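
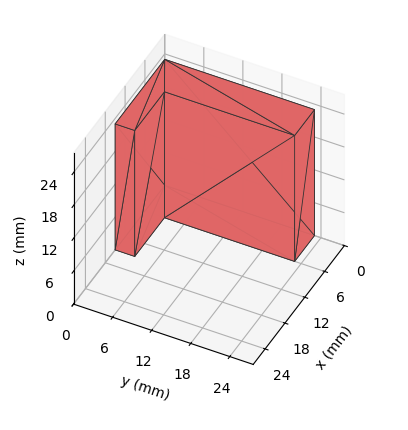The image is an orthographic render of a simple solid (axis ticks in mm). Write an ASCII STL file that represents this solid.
Reading the render: the shape is an L-shaped prism: outer 15 × 23 mm, arm thicknesses ≈ 3 mm (horizontal) and 6 mm (vertical), extruded 23 mm in z (dimensions read to the nearest mm from the axis ticks). For the STL, each face is triangulated and given an outward normal.

solid part
  facet normal 0.0000 0.0000 -1.0000
    outer loop
      vertex 15.0 3.0 0.0
      vertex 15.0 0.0 0.0
      vertex 0.0 0.0 0.0
    endloop
  endfacet
  facet normal 0.0000 0.0000 -1.0000
    outer loop
      vertex 6.0 3.0 0.0
      vertex 15.0 3.0 0.0
      vertex 0.0 0.0 0.0
    endloop
  endfacet
  facet normal 0.0000 0.0000 -1.0000
    outer loop
      vertex 6.0 23.0 0.0
      vertex 6.0 3.0 0.0
      vertex 0.0 0.0 0.0
    endloop
  endfacet
  facet normal 0.0000 0.0000 -1.0000
    outer loop
      vertex 0.0 23.0 0.0
      vertex 6.0 23.0 0.0
      vertex 0.0 0.0 0.0
    endloop
  endfacet
  facet normal 0.0000 0.0000 1.0000
    outer loop
      vertex 0.0 0.0 23.0
      vertex 15.0 0.0 23.0
      vertex 15.0 3.0 23.0
    endloop
  endfacet
  facet normal 0.0000 0.0000 1.0000
    outer loop
      vertex 0.0 0.0 23.0
      vertex 15.0 3.0 23.0
      vertex 6.0 3.0 23.0
    endloop
  endfacet
  facet normal 0.0000 0.0000 1.0000
    outer loop
      vertex 0.0 0.0 23.0
      vertex 6.0 3.0 23.0
      vertex 6.0 23.0 23.0
    endloop
  endfacet
  facet normal 0.0000 0.0000 1.0000
    outer loop
      vertex 0.0 0.0 23.0
      vertex 6.0 23.0 23.0
      vertex 0.0 23.0 23.0
    endloop
  endfacet
  facet normal 0.0000 -1.0000 0.0000
    outer loop
      vertex 0.0 0.0 0.0
      vertex 15.0 0.0 0.0
      vertex 15.0 0.0 23.0
    endloop
  endfacet
  facet normal 0.0000 -1.0000 0.0000
    outer loop
      vertex 0.0 0.0 0.0
      vertex 15.0 0.0 23.0
      vertex 0.0 0.0 23.0
    endloop
  endfacet
  facet normal 1.0000 0.0000 0.0000
    outer loop
      vertex 15.0 0.0 0.0
      vertex 15.0 3.0 0.0
      vertex 15.0 3.0 23.0
    endloop
  endfacet
  facet normal 1.0000 0.0000 0.0000
    outer loop
      vertex 15.0 0.0 0.0
      vertex 15.0 3.0 23.0
      vertex 15.0 0.0 23.0
    endloop
  endfacet
  facet normal 0.0000 1.0000 0.0000
    outer loop
      vertex 15.0 3.0 0.0
      vertex 6.0 3.0 0.0
      vertex 6.0 3.0 23.0
    endloop
  endfacet
  facet normal 0.0000 1.0000 0.0000
    outer loop
      vertex 15.0 3.0 0.0
      vertex 6.0 3.0 23.0
      vertex 15.0 3.0 23.0
    endloop
  endfacet
  facet normal 1.0000 0.0000 0.0000
    outer loop
      vertex 6.0 3.0 0.0
      vertex 6.0 23.0 0.0
      vertex 6.0 23.0 23.0
    endloop
  endfacet
  facet normal 1.0000 0.0000 0.0000
    outer loop
      vertex 6.0 3.0 0.0
      vertex 6.0 23.0 23.0
      vertex 6.0 3.0 23.0
    endloop
  endfacet
  facet normal 0.0000 1.0000 0.0000
    outer loop
      vertex 6.0 23.0 0.0
      vertex 0.0 23.0 0.0
      vertex 0.0 23.0 23.0
    endloop
  endfacet
  facet normal 0.0000 1.0000 0.0000
    outer loop
      vertex 6.0 23.0 0.0
      vertex 0.0 23.0 23.0
      vertex 6.0 23.0 23.0
    endloop
  endfacet
  facet normal -1.0000 0.0000 0.0000
    outer loop
      vertex 0.0 23.0 0.0
      vertex 0.0 0.0 0.0
      vertex 0.0 0.0 23.0
    endloop
  endfacet
  facet normal -1.0000 0.0000 0.0000
    outer loop
      vertex 0.0 23.0 0.0
      vertex 0.0 0.0 23.0
      vertex 0.0 23.0 23.0
    endloop
  endfacet
endsolid part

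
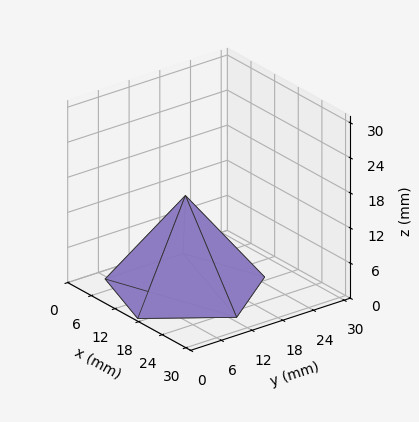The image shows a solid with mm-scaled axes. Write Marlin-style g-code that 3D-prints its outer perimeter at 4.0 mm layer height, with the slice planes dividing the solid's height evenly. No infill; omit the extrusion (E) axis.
Reading the render: the shape is a regular 5-sided pyramid, base circumscribed radius ≈ 13 mm, apex at z ≈ 16 mm (dimensions read to the nearest mm from the axis ticks). For the g-code, the solid's height is divided into equal slices at the stated Δz and each level perimeter traced with G1 moves after a G0 lift.

; perimeter-only toolpath
G21 ; units = mm
G90 ; absolute positioning
G28 ; home
; layer 1
G0 Z4.0
G0 X22.8 Y13.0
G1 X16.0 Y22.3
G1 X5.1 Y18.7
G1 X5.1 Y7.3
G1 X16.0 Y3.7
G1 X22.8 Y13.0
; layer 2
G0 Z8.0
G0 X19.5 Y13.0
G1 X15.0 Y19.2
G1 X7.8 Y16.8
G1 X7.8 Y9.2
G1 X15.0 Y6.8
G1 X19.5 Y13.0
; layer 3
G0 Z12.0
G0 X16.2 Y13.0
G1 X14.0 Y16.1
G1 X10.4 Y14.9
G1 X10.4 Y11.1
G1 X14.0 Y9.9
G1 X16.2 Y13.0
M2 ; end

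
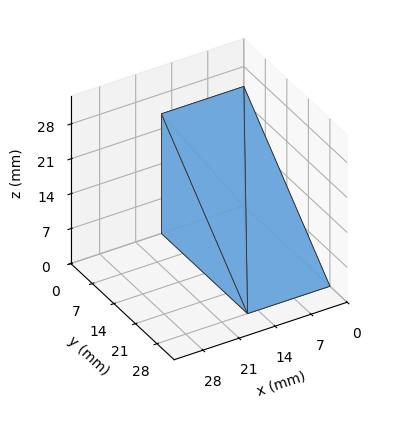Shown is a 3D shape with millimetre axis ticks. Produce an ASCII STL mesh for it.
Reading the render: the shape is a wedge (ramp): 16 × 28 mm base, rising to 24 mm along the y=0 edge and sloping linearly to z=0 at y=28 (dimensions read to the nearest mm from the axis ticks). For the STL, each face is triangulated and given an outward normal.

solid part
  facet normal 0.0000 0.0000 -1.0000
    outer loop
      vertex 16.00 28.00 0.00
      vertex 16.00 0.00 0.00
      vertex 0.00 0.00 0.00
    endloop
  endfacet
  facet normal 0.0000 0.0000 -1.0000
    outer loop
      vertex 0.00 28.00 0.00
      vertex 16.00 28.00 0.00
      vertex 0.00 0.00 0.00
    endloop
  endfacet
  facet normal 0.0000 -1.0000 0.0000
    outer loop
      vertex 0.00 0.00 0.00
      vertex 16.00 0.00 0.00
      vertex 16.00 0.00 24.00
    endloop
  endfacet
  facet normal 0.0000 -1.0000 0.0000
    outer loop
      vertex 0.00 0.00 0.00
      vertex 16.00 0.00 24.00
      vertex 0.00 0.00 24.00
    endloop
  endfacet
  facet normal 0.0000 0.6508 0.7593
    outer loop
      vertex 0.00 0.00 24.00
      vertex 16.00 0.00 24.00
      vertex 16.00 28.00 0.00
    endloop
  endfacet
  facet normal 0.0000 0.6508 0.7593
    outer loop
      vertex 0.00 0.00 24.00
      vertex 16.00 28.00 0.00
      vertex 0.00 28.00 0.00
    endloop
  endfacet
  facet normal -1.0000 0.0000 0.0000
    outer loop
      vertex 0.00 0.00 24.00
      vertex 0.00 28.00 0.00
      vertex 0.00 0.00 0.00
    endloop
  endfacet
  facet normal 1.0000 0.0000 0.0000
    outer loop
      vertex 16.00 0.00 0.00
      vertex 16.00 28.00 0.00
      vertex 16.00 0.00 24.00
    endloop
  endfacet
endsolid part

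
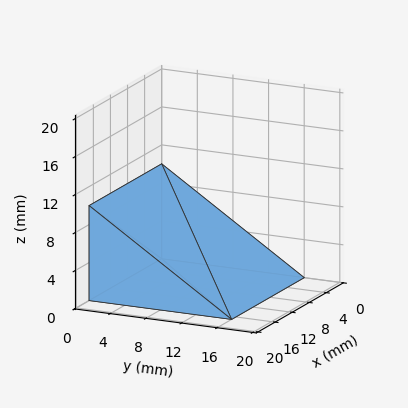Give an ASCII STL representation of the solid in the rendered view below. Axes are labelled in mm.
Reading the render: the shape is a wedge (ramp): 17 × 16 mm base, rising to 10 mm along the y=0 edge and sloping linearly to z=0 at y=16 (dimensions read to the nearest mm from the axis ticks). For the STL, each face is triangulated and given an outward normal.

solid part
  facet normal 0.0000 0.0000 -1.0000
    outer loop
      vertex 17.00 16.00 0.00
      vertex 17.00 0.00 0.00
      vertex 0.00 0.00 0.00
    endloop
  endfacet
  facet normal 0.0000 0.0000 -1.0000
    outer loop
      vertex 0.00 16.00 0.00
      vertex 17.00 16.00 0.00
      vertex 0.00 0.00 0.00
    endloop
  endfacet
  facet normal 0.0000 -1.0000 0.0000
    outer loop
      vertex 0.00 0.00 0.00
      vertex 17.00 0.00 0.00
      vertex 17.00 0.00 10.00
    endloop
  endfacet
  facet normal 0.0000 -1.0000 0.0000
    outer loop
      vertex 0.00 0.00 0.00
      vertex 17.00 0.00 10.00
      vertex 0.00 0.00 10.00
    endloop
  endfacet
  facet normal 0.0000 0.5300 0.8480
    outer loop
      vertex 0.00 0.00 10.00
      vertex 17.00 0.00 10.00
      vertex 17.00 16.00 0.00
    endloop
  endfacet
  facet normal 0.0000 0.5300 0.8480
    outer loop
      vertex 0.00 0.00 10.00
      vertex 17.00 16.00 0.00
      vertex 0.00 16.00 0.00
    endloop
  endfacet
  facet normal -1.0000 0.0000 0.0000
    outer loop
      vertex 0.00 0.00 10.00
      vertex 0.00 16.00 0.00
      vertex 0.00 0.00 0.00
    endloop
  endfacet
  facet normal 1.0000 0.0000 0.0000
    outer loop
      vertex 17.00 0.00 0.00
      vertex 17.00 16.00 0.00
      vertex 17.00 0.00 10.00
    endloop
  endfacet
endsolid part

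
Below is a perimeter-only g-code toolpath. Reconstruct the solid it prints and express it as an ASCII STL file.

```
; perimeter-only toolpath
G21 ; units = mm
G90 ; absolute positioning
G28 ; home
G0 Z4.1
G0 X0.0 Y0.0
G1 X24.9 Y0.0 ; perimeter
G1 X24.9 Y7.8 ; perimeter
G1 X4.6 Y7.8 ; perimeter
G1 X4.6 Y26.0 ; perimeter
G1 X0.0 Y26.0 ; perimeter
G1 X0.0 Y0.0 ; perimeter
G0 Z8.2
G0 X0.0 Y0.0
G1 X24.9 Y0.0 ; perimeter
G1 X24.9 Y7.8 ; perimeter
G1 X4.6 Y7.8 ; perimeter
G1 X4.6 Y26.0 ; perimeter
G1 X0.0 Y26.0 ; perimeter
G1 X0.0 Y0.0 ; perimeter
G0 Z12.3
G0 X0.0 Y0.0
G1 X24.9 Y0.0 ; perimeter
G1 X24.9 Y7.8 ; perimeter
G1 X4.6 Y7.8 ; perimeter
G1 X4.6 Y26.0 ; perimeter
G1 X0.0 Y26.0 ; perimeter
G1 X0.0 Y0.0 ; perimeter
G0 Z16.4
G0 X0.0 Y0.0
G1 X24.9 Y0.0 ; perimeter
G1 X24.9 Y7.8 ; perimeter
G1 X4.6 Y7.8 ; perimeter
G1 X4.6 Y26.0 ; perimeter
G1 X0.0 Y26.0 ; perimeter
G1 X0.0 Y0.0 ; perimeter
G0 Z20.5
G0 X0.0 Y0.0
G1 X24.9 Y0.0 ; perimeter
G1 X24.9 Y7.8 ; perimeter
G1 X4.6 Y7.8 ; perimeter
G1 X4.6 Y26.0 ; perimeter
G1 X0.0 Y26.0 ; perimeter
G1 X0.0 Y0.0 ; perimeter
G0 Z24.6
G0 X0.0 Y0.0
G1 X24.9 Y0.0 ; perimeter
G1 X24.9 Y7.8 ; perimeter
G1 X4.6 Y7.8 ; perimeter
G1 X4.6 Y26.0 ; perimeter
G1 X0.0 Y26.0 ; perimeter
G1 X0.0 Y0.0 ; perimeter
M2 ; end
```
solid part
  facet normal 0.0000 0.0000 -1.0000
    outer loop
      vertex 24.9 7.8 0.0
      vertex 24.9 0.0 0.0
      vertex 0.0 0.0 0.0
    endloop
  endfacet
  facet normal 0.0000 0.0000 -1.0000
    outer loop
      vertex 4.6 7.8 0.0
      vertex 24.9 7.8 0.0
      vertex 0.0 0.0 0.0
    endloop
  endfacet
  facet normal 0.0000 0.0000 -1.0000
    outer loop
      vertex 4.6 26.0 0.0
      vertex 4.6 7.8 0.0
      vertex 0.0 0.0 0.0
    endloop
  endfacet
  facet normal 0.0000 0.0000 -1.0000
    outer loop
      vertex 0.0 26.0 0.0
      vertex 4.6 26.0 0.0
      vertex 0.0 0.0 0.0
    endloop
  endfacet
  facet normal 0.0000 0.0000 1.0000
    outer loop
      vertex 0.0 0.0 24.6
      vertex 24.9 0.0 24.6
      vertex 24.9 7.8 24.6
    endloop
  endfacet
  facet normal 0.0000 0.0000 1.0000
    outer loop
      vertex 0.0 0.0 24.6
      vertex 24.9 7.8 24.6
      vertex 4.6 7.8 24.6
    endloop
  endfacet
  facet normal 0.0000 0.0000 1.0000
    outer loop
      vertex 0.0 0.0 24.6
      vertex 4.6 7.8 24.6
      vertex 4.6 26.0 24.6
    endloop
  endfacet
  facet normal 0.0000 0.0000 1.0000
    outer loop
      vertex 0.0 0.0 24.6
      vertex 4.6 26.0 24.6
      vertex 0.0 26.0 24.6
    endloop
  endfacet
  facet normal 0.0000 -1.0000 0.0000
    outer loop
      vertex 0.0 0.0 0.0
      vertex 24.9 0.0 0.0
      vertex 24.9 0.0 24.6
    endloop
  endfacet
  facet normal 0.0000 -1.0000 0.0000
    outer loop
      vertex 0.0 0.0 0.0
      vertex 24.9 0.0 24.6
      vertex 0.0 0.0 24.6
    endloop
  endfacet
  facet normal 1.0000 0.0000 0.0000
    outer loop
      vertex 24.9 0.0 0.0
      vertex 24.9 7.8 0.0
      vertex 24.9 7.8 24.6
    endloop
  endfacet
  facet normal 1.0000 0.0000 0.0000
    outer loop
      vertex 24.9 0.0 0.0
      vertex 24.9 7.8 24.6
      vertex 24.9 0.0 24.6
    endloop
  endfacet
  facet normal 0.0000 1.0000 0.0000
    outer loop
      vertex 24.9 7.8 0.0
      vertex 4.6 7.8 0.0
      vertex 4.6 7.8 24.6
    endloop
  endfacet
  facet normal 0.0000 1.0000 0.0000
    outer loop
      vertex 24.9 7.8 0.0
      vertex 4.6 7.8 24.6
      vertex 24.9 7.8 24.6
    endloop
  endfacet
  facet normal 1.0000 0.0000 0.0000
    outer loop
      vertex 4.6 7.8 0.0
      vertex 4.6 26.0 0.0
      vertex 4.6 26.0 24.6
    endloop
  endfacet
  facet normal 1.0000 0.0000 0.0000
    outer loop
      vertex 4.6 7.8 0.0
      vertex 4.6 26.0 24.6
      vertex 4.6 7.8 24.6
    endloop
  endfacet
  facet normal 0.0000 1.0000 0.0000
    outer loop
      vertex 4.6 26.0 0.0
      vertex 0.0 26.0 0.0
      vertex 0.0 26.0 24.6
    endloop
  endfacet
  facet normal 0.0000 1.0000 0.0000
    outer loop
      vertex 4.6 26.0 0.0
      vertex 0.0 26.0 24.6
      vertex 4.6 26.0 24.6
    endloop
  endfacet
  facet normal -1.0000 0.0000 0.0000
    outer loop
      vertex 0.0 26.0 0.0
      vertex 0.0 0.0 0.0
      vertex 0.0 0.0 24.6
    endloop
  endfacet
  facet normal -1.0000 0.0000 0.0000
    outer loop
      vertex 0.0 26.0 0.0
      vertex 0.0 0.0 24.6
      vertex 0.0 26.0 24.6
    endloop
  endfacet
endsolid part

The G0 Z moves step by Δz≈4.1 mm. Every layer's G1 loop is the same polygon, so the solid is a straight extrusion of it from z=0 to z≈24.6. Closing with flat bottom and top caps and triangulating gives 20 facets — an L-shaped prism: outer 24.9 × 26 mm, arm thicknesses ≈ 7.8 mm (horizontal) and 4.6 mm (vertical), extruded 24.6 mm in z.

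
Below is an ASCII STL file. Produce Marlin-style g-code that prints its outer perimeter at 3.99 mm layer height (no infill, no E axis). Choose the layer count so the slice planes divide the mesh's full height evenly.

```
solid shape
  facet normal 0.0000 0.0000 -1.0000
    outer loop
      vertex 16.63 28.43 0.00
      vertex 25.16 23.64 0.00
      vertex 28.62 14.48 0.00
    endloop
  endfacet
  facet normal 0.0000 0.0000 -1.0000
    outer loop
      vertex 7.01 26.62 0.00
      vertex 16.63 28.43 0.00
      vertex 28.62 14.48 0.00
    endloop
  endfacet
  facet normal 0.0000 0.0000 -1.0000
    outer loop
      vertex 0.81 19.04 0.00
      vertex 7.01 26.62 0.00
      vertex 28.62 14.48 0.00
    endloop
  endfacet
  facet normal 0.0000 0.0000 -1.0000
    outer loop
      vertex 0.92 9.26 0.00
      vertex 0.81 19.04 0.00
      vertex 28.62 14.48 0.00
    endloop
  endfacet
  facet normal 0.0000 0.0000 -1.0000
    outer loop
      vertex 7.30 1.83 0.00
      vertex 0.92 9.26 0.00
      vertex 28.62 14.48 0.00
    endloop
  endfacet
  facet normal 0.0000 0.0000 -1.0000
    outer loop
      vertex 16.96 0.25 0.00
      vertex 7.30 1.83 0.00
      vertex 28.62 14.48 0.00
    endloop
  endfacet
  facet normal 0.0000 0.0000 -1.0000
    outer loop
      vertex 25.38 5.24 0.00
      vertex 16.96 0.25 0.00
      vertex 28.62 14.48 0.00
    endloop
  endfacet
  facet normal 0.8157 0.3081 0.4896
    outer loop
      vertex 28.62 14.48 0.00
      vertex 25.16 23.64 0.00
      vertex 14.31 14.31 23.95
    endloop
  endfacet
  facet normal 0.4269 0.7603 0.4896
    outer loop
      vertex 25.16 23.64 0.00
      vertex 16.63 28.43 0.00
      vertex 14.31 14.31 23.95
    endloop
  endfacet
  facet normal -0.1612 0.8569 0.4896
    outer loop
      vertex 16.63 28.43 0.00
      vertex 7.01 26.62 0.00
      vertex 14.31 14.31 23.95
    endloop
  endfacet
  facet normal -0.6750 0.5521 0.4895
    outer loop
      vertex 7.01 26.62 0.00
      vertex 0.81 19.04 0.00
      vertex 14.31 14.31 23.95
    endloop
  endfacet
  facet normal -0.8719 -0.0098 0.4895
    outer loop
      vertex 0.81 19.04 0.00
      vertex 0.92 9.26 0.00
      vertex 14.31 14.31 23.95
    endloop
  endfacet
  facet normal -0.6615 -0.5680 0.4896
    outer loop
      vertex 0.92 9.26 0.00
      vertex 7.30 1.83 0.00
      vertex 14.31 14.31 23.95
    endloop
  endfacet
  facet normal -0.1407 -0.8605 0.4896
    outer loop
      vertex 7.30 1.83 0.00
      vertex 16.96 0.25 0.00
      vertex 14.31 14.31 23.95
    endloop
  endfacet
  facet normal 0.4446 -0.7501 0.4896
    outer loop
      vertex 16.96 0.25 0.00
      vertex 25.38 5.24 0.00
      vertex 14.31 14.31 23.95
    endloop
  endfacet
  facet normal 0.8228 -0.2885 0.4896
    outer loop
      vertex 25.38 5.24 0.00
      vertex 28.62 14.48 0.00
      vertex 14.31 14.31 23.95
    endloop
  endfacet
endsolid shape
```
; perimeter-only toolpath
G21 ; units = mm
G90 ; absolute positioning
G28 ; home
; layer 1
G0 Z3.99
G0 X26.23 Y14.45
G1 X23.35 Y22.09
G1 X16.24 Y26.08
G1 X8.23 Y24.57
G1 X3.06 Y18.25
G1 X3.15 Y10.10
G1 X8.47 Y3.91
G1 X16.52 Y2.59
G1 X23.54 Y6.75
G1 X26.23 Y14.45
; layer 2
G0 Z7.98
G0 X23.85 Y14.42
G1 X21.54 Y20.53
G1 X15.86 Y23.72
G1 X9.44 Y22.52
G1 X5.31 Y17.46
G1 X5.38 Y10.94
G1 X9.64 Y5.99
G1 X16.08 Y4.94
G1 X21.69 Y8.26
G1 X23.85 Y14.42
; layer 3
G0 Z11.97
G0 X21.46 Y14.39
G1 X19.73 Y18.98
G1 X15.47 Y21.37
G1 X10.66 Y20.46
G1 X7.56 Y16.68
G1 X7.62 Y11.79
G1 X10.80 Y8.07
G1 X15.64 Y7.28
G1 X19.84 Y9.78
G1 X21.46 Y14.39
; layer 4
G0 Z15.97
G0 X19.08 Y14.37
G1 X17.93 Y17.42
G1 X15.08 Y19.02
G1 X11.88 Y18.41
G1 X9.81 Y15.89
G1 X9.85 Y12.63
G1 X11.97 Y10.15
G1 X15.19 Y9.62
G1 X18.00 Y11.29
G1 X19.08 Y14.37
; layer 5
G0 Z19.96
G0 X16.70 Y14.34
G1 X16.12 Y15.87
G1 X14.70 Y16.66
G1 X13.09 Y16.36
G1 X12.06 Y15.10
G1 X12.08 Y13.47
G1 X13.14 Y12.23
G1 X14.75 Y11.97
G1 X16.16 Y12.80
G1 X16.70 Y14.34
M2 ; end

The solid is a regular 9-sided pyramid, base circumscribed radius ≈ 14.3 mm, apex at z ≈ 23.9 mm. Slicing at Δz = 3.99 mm — 6 equal slices spanning the solid's height, so layer i sits at z = i·h/6 — gives 5 non-empty perimeters. Each is a 9-segment closed polygon; G0 lifts to the layer z and rapids to the start vertex, then G1 traces the edges. The cross-section shrinks linearly with z (the slice at the apex is degenerate and omitted).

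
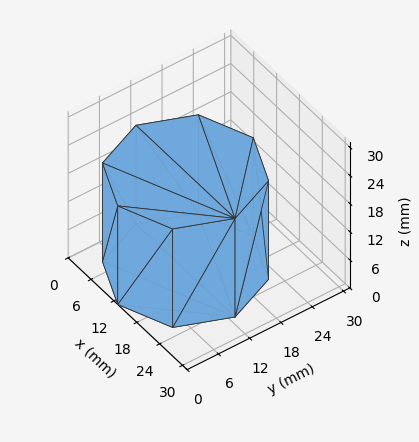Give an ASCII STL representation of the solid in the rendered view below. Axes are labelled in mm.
Reading the render: the shape is a regular 8-sided prism (a cylinder approximated with 8 flat sides), circumscribed radius ≈ 13 mm, height ≈ 21 mm (dimensions read to the nearest mm from the axis ticks). For the STL, each face is triangulated and given an outward normal.

solid part
  facet normal 0.0000 0.0000 -1.0000
    outer loop
      vertex 13.0 26.0 0.0
      vertex 22.2 22.2 0.0
      vertex 26.0 13.0 0.0
    endloop
  endfacet
  facet normal 0.0000 0.0000 -1.0000
    outer loop
      vertex 3.8 22.2 0.0
      vertex 13.0 26.0 0.0
      vertex 26.0 13.0 0.0
    endloop
  endfacet
  facet normal 0.0000 0.0000 -1.0000
    outer loop
      vertex 0.0 13.0 0.0
      vertex 3.8 22.2 0.0
      vertex 26.0 13.0 0.0
    endloop
  endfacet
  facet normal 0.0000 0.0000 -1.0000
    outer loop
      vertex 3.8 3.8 0.0
      vertex 0.0 13.0 0.0
      vertex 26.0 13.0 0.0
    endloop
  endfacet
  facet normal 0.0000 0.0000 -1.0000
    outer loop
      vertex 13.0 0.0 0.0
      vertex 3.8 3.8 0.0
      vertex 26.0 13.0 0.0
    endloop
  endfacet
  facet normal 0.0000 0.0000 -1.0000
    outer loop
      vertex 22.2 3.8 0.0
      vertex 13.0 0.0 0.0
      vertex 26.0 13.0 0.0
    endloop
  endfacet
  facet normal 0.0000 0.0000 1.0000
    outer loop
      vertex 26.0 13.0 21.0
      vertex 22.2 22.2 21.0
      vertex 13.0 26.0 21.0
    endloop
  endfacet
  facet normal 0.0000 0.0000 1.0000
    outer loop
      vertex 26.0 13.0 21.0
      vertex 13.0 26.0 21.0
      vertex 3.8 22.2 21.0
    endloop
  endfacet
  facet normal 0.0000 0.0000 1.0000
    outer loop
      vertex 26.0 13.0 21.0
      vertex 3.8 22.2 21.0
      vertex 0.0 13.0 21.0
    endloop
  endfacet
  facet normal 0.0000 0.0000 1.0000
    outer loop
      vertex 26.0 13.0 21.0
      vertex 0.0 13.0 21.0
      vertex 3.8 3.8 21.0
    endloop
  endfacet
  facet normal 0.0000 0.0000 1.0000
    outer loop
      vertex 26.0 13.0 21.0
      vertex 3.8 3.8 21.0
      vertex 13.0 0.0 21.0
    endloop
  endfacet
  facet normal 0.0000 0.0000 1.0000
    outer loop
      vertex 26.0 13.0 21.0
      vertex 13.0 0.0 21.0
      vertex 22.2 3.8 21.0
    endloop
  endfacet
  facet normal 0.9243 0.3818 0.0000
    outer loop
      vertex 26.0 13.0 0.0
      vertex 22.2 22.2 0.0
      vertex 22.2 22.2 21.0
    endloop
  endfacet
  facet normal 0.9243 0.3818 0.0000
    outer loop
      vertex 26.0 13.0 0.0
      vertex 22.2 22.2 21.0
      vertex 26.0 13.0 21.0
    endloop
  endfacet
  facet normal 0.3818 0.9243 0.0000
    outer loop
      vertex 22.2 22.2 0.0
      vertex 13.0 26.0 0.0
      vertex 13.0 26.0 21.0
    endloop
  endfacet
  facet normal 0.3818 0.9243 0.0000
    outer loop
      vertex 22.2 22.2 0.0
      vertex 13.0 26.0 21.0
      vertex 22.2 22.2 21.0
    endloop
  endfacet
  facet normal -0.3818 0.9243 0.0000
    outer loop
      vertex 13.0 26.0 0.0
      vertex 3.8 22.2 0.0
      vertex 3.8 22.2 21.0
    endloop
  endfacet
  facet normal -0.3818 0.9243 0.0000
    outer loop
      vertex 13.0 26.0 0.0
      vertex 3.8 22.2 21.0
      vertex 13.0 26.0 21.0
    endloop
  endfacet
  facet normal -0.9243 0.3818 0.0000
    outer loop
      vertex 3.8 22.2 0.0
      vertex 0.0 13.0 0.0
      vertex 0.0 13.0 21.0
    endloop
  endfacet
  facet normal -0.9243 0.3818 0.0000
    outer loop
      vertex 3.8 22.2 0.0
      vertex 0.0 13.0 21.0
      vertex 3.8 22.2 21.0
    endloop
  endfacet
  facet normal -0.9243 -0.3818 0.0000
    outer loop
      vertex 0.0 13.0 0.0
      vertex 3.8 3.8 0.0
      vertex 3.8 3.8 21.0
    endloop
  endfacet
  facet normal -0.9243 -0.3818 0.0000
    outer loop
      vertex 0.0 13.0 0.0
      vertex 3.8 3.8 21.0
      vertex 0.0 13.0 21.0
    endloop
  endfacet
  facet normal -0.3818 -0.9243 0.0000
    outer loop
      vertex 3.8 3.8 0.0
      vertex 13.0 0.0 0.0
      vertex 13.0 0.0 21.0
    endloop
  endfacet
  facet normal -0.3818 -0.9243 0.0000
    outer loop
      vertex 3.8 3.8 0.0
      vertex 13.0 0.0 21.0
      vertex 3.8 3.8 21.0
    endloop
  endfacet
  facet normal 0.3818 -0.9243 0.0000
    outer loop
      vertex 13.0 0.0 0.0
      vertex 22.2 3.8 0.0
      vertex 22.2 3.8 21.0
    endloop
  endfacet
  facet normal 0.3818 -0.9243 0.0000
    outer loop
      vertex 13.0 0.0 0.0
      vertex 22.2 3.8 21.0
      vertex 13.0 0.0 21.0
    endloop
  endfacet
  facet normal 0.9243 -0.3818 0.0000
    outer loop
      vertex 22.2 3.8 0.0
      vertex 26.0 13.0 0.0
      vertex 26.0 13.0 21.0
    endloop
  endfacet
  facet normal 0.9243 -0.3818 0.0000
    outer loop
      vertex 22.2 3.8 0.0
      vertex 26.0 13.0 21.0
      vertex 22.2 3.8 21.0
    endloop
  endfacet
endsolid part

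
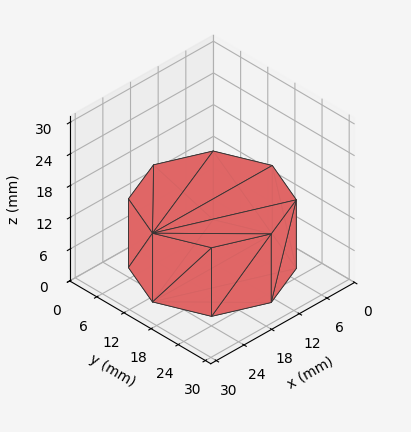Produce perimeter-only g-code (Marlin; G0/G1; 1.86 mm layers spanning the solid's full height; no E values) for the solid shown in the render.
Reading the render: the shape is a regular 8-sided prism (a cylinder approximated with 8 flat sides), circumscribed radius ≈ 13 mm, height ≈ 13 mm (dimensions read to the nearest mm from the axis ticks). For the g-code, the solid's height is divided into equal slices at the stated Δz and each level perimeter traced with G1 moves after a G0 lift.

; perimeter-only toolpath
G21 ; units = mm
G90 ; absolute positioning
G28 ; home
; layer 1
G0 Z1.86
G0 X26.00 Y13.00
G1 X22.19 Y22.19
G1 X13.00 Y26.00
G1 X3.81 Y22.19
G1 X0.00 Y13.00
G1 X3.81 Y3.81
G1 X13.00 Y0.00
G1 X22.19 Y3.81
G1 X26.00 Y13.00
; layer 2
G0 Z3.71
G0 X26.00 Y13.00
G1 X22.19 Y22.19
G1 X13.00 Y26.00
G1 X3.81 Y22.19
G1 X0.00 Y13.00
G1 X3.81 Y3.81
G1 X13.00 Y0.00
G1 X22.19 Y3.81
G1 X26.00 Y13.00
; layer 3
G0 Z5.57
G0 X26.00 Y13.00
G1 X22.19 Y22.19
G1 X13.00 Y26.00
G1 X3.81 Y22.19
G1 X0.00 Y13.00
G1 X3.81 Y3.81
G1 X13.00 Y0.00
G1 X22.19 Y3.81
G1 X26.00 Y13.00
; layer 4
G0 Z7.43
G0 X26.00 Y13.00
G1 X22.19 Y22.19
G1 X13.00 Y26.00
G1 X3.81 Y22.19
G1 X0.00 Y13.00
G1 X3.81 Y3.81
G1 X13.00 Y0.00
G1 X22.19 Y3.81
G1 X26.00 Y13.00
; layer 5
G0 Z9.29
G0 X26.00 Y13.00
G1 X22.19 Y22.19
G1 X13.00 Y26.00
G1 X3.81 Y22.19
G1 X0.00 Y13.00
G1 X3.81 Y3.81
G1 X13.00 Y0.00
G1 X22.19 Y3.81
G1 X26.00 Y13.00
; layer 6
G0 Z11.14
G0 X26.00 Y13.00
G1 X22.19 Y22.19
G1 X13.00 Y26.00
G1 X3.81 Y22.19
G1 X0.00 Y13.00
G1 X3.81 Y3.81
G1 X13.00 Y0.00
G1 X22.19 Y3.81
G1 X26.00 Y13.00
; layer 7
G0 Z13.00
G0 X26.00 Y13.00
G1 X22.19 Y22.19
G1 X13.00 Y26.00
G1 X3.81 Y22.19
G1 X0.00 Y13.00
G1 X3.81 Y3.81
G1 X13.00 Y0.00
G1 X22.19 Y3.81
G1 X26.00 Y13.00
M2 ; end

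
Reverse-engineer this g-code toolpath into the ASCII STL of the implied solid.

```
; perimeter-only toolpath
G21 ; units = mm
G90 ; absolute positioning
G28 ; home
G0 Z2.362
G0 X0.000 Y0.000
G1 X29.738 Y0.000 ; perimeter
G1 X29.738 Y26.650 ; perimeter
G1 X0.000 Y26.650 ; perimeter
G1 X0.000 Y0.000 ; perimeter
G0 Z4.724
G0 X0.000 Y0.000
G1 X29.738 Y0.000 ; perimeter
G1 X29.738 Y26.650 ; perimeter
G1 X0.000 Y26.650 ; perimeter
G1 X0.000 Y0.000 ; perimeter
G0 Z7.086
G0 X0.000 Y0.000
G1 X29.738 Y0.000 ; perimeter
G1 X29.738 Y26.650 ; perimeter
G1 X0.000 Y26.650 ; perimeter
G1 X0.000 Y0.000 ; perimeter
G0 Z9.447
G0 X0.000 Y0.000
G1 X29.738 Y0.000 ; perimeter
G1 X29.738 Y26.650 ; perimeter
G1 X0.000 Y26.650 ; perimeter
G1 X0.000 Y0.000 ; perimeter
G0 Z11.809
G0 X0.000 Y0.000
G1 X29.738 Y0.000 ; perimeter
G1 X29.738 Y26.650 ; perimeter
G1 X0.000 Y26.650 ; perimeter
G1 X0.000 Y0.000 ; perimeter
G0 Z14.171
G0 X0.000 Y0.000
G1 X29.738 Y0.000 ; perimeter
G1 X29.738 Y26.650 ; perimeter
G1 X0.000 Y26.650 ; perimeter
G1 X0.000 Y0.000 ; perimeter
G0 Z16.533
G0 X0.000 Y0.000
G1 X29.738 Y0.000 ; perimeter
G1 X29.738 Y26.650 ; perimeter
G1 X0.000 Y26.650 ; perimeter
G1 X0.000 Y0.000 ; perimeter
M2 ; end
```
solid part
  facet normal 0.0000 0.0000 -1.0000
    outer loop
      vertex 29.738 26.650 0.000
      vertex 29.738 0.000 0.000
      vertex 0.000 0.000 0.000
    endloop
  endfacet
  facet normal 0.0000 0.0000 -1.0000
    outer loop
      vertex 0.000 26.650 0.000
      vertex 29.738 26.650 0.000
      vertex 0.000 0.000 0.000
    endloop
  endfacet
  facet normal 0.0000 0.0000 1.0000
    outer loop
      vertex 0.000 0.000 16.533
      vertex 29.738 0.000 16.533
      vertex 29.738 26.650 16.533
    endloop
  endfacet
  facet normal 0.0000 0.0000 1.0000
    outer loop
      vertex 0.000 0.000 16.533
      vertex 29.738 26.650 16.533
      vertex 0.000 26.650 16.533
    endloop
  endfacet
  facet normal 0.0000 -1.0000 0.0000
    outer loop
      vertex 0.000 0.000 0.000
      vertex 29.738 0.000 0.000
      vertex 29.738 0.000 16.533
    endloop
  endfacet
  facet normal 0.0000 -1.0000 0.0000
    outer loop
      vertex 0.000 0.000 0.000
      vertex 29.738 0.000 16.533
      vertex 0.000 0.000 16.533
    endloop
  endfacet
  facet normal 0.0000 1.0000 0.0000
    outer loop
      vertex 29.738 26.650 16.533
      vertex 29.738 26.650 0.000
      vertex 0.000 26.650 0.000
    endloop
  endfacet
  facet normal 0.0000 1.0000 0.0000
    outer loop
      vertex 0.000 26.650 16.533
      vertex 29.738 26.650 16.533
      vertex 0.000 26.650 0.000
    endloop
  endfacet
  facet normal -1.0000 0.0000 0.0000
    outer loop
      vertex 0.000 26.650 16.533
      vertex 0.000 26.650 0.000
      vertex 0.000 0.000 0.000
    endloop
  endfacet
  facet normal -1.0000 0.0000 0.0000
    outer loop
      vertex 0.000 0.000 16.533
      vertex 0.000 26.650 16.533
      vertex 0.000 0.000 0.000
    endloop
  endfacet
  facet normal 1.0000 0.0000 0.0000
    outer loop
      vertex 29.738 0.000 0.000
      vertex 29.738 26.650 0.000
      vertex 29.738 26.650 16.533
    endloop
  endfacet
  facet normal 1.0000 0.0000 0.0000
    outer loop
      vertex 29.738 0.000 0.000
      vertex 29.738 26.650 16.533
      vertex 29.738 0.000 16.533
    endloop
  endfacet
endsolid part

The G0 Z moves step by Δz≈2.362 mm. Every layer's G1 loop is the same polygon, so the solid is a straight extrusion of it from z=0 to z≈16.5. Closing with flat bottom and top caps and triangulating gives 12 facets — a rectangular box, roughly 29.7 × 26.6 mm footprint and 16.5 mm tall.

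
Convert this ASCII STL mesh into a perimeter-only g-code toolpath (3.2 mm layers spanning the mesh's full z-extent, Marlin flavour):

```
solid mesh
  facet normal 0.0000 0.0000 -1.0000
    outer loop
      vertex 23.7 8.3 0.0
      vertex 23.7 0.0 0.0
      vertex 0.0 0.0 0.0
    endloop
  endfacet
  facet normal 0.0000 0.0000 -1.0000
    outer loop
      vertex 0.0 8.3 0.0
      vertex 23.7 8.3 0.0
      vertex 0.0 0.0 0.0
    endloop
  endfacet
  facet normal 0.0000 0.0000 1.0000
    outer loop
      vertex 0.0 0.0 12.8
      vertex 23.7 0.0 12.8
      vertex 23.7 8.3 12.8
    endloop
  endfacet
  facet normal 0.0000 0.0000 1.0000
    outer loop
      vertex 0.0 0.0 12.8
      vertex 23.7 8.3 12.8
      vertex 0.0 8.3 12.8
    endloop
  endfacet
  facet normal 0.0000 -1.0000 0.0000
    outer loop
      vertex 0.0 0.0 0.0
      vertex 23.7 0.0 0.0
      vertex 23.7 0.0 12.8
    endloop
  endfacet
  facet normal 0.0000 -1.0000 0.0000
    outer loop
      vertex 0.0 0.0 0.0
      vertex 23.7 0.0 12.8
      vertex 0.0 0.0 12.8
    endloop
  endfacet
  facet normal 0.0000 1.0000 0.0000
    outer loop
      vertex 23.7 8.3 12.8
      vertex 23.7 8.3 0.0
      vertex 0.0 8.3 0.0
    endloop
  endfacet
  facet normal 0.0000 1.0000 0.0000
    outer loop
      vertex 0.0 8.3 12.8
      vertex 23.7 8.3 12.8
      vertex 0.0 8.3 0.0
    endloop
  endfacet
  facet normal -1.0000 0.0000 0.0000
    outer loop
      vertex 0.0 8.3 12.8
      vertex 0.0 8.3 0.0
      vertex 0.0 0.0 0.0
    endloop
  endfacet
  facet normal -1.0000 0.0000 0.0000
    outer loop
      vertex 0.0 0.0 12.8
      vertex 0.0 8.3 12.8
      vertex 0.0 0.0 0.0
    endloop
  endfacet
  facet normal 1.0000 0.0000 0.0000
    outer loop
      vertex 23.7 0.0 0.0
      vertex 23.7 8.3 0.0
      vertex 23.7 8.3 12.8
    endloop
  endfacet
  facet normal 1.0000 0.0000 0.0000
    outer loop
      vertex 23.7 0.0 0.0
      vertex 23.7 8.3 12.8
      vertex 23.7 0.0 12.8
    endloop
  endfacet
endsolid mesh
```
; perimeter-only toolpath
G21 ; units = mm
G90 ; absolute positioning
G28 ; home
; layer 1
G0 Z3.2
G0 X0.0 Y0.0
G1 X23.7 Y0.0
G1 X23.7 Y8.3
G1 X0.0 Y8.3
G1 X0.0 Y0.0
; layer 2
G0 Z6.4
G0 X0.0 Y0.0
G1 X23.7 Y0.0
G1 X23.7 Y8.3
G1 X0.0 Y8.3
G1 X0.0 Y0.0
; layer 3
G0 Z9.6
G0 X0.0 Y0.0
G1 X23.7 Y0.0
G1 X23.7 Y8.3
G1 X0.0 Y8.3
G1 X0.0 Y0.0
; layer 4
G0 Z12.8
G0 X0.0 Y0.0
G1 X23.7 Y0.0
G1 X23.7 Y8.3
G1 X0.0 Y8.3
G1 X0.0 Y0.0
M2 ; end

The solid is a rectangular box, roughly 23.7 × 8.3 mm footprint and 12.8 mm tall. Slicing at Δz = 3.2 mm — 4 equal slices spanning the solid's height, so layer i sits at z = i·h/4 — gives 4 non-empty perimeters. Each is a 4-segment closed polygon; G0 lifts to the layer z and rapids to the start vertex, then G1 traces the edges.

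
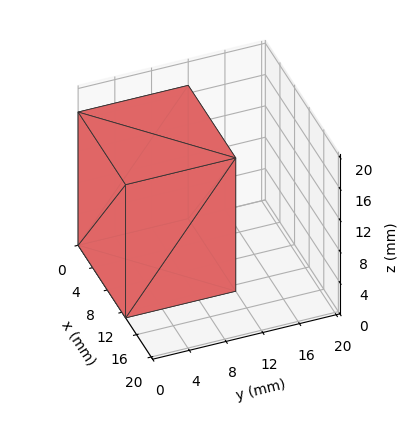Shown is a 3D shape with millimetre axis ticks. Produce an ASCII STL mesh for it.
Reading the render: the shape is a rectangular box, roughly 13 × 12 mm footprint and 17 mm tall (dimensions read to the nearest mm from the axis ticks). For the STL, each face is triangulated and given an outward normal.

solid part
  facet normal 0.0000 0.0000 -1.0000
    outer loop
      vertex 13.0 12.0 0.0
      vertex 13.0 0.0 0.0
      vertex 0.0 0.0 0.0
    endloop
  endfacet
  facet normal 0.0000 0.0000 -1.0000
    outer loop
      vertex 0.0 12.0 0.0
      vertex 13.0 12.0 0.0
      vertex 0.0 0.0 0.0
    endloop
  endfacet
  facet normal 0.0000 0.0000 1.0000
    outer loop
      vertex 0.0 0.0 17.0
      vertex 13.0 0.0 17.0
      vertex 13.0 12.0 17.0
    endloop
  endfacet
  facet normal 0.0000 0.0000 1.0000
    outer loop
      vertex 0.0 0.0 17.0
      vertex 13.0 12.0 17.0
      vertex 0.0 12.0 17.0
    endloop
  endfacet
  facet normal 0.0000 -1.0000 0.0000
    outer loop
      vertex 0.0 0.0 0.0
      vertex 13.0 0.0 0.0
      vertex 13.0 0.0 17.0
    endloop
  endfacet
  facet normal 0.0000 -1.0000 0.0000
    outer loop
      vertex 0.0 0.0 0.0
      vertex 13.0 0.0 17.0
      vertex 0.0 0.0 17.0
    endloop
  endfacet
  facet normal 0.0000 1.0000 0.0000
    outer loop
      vertex 13.0 12.0 17.0
      vertex 13.0 12.0 0.0
      vertex 0.0 12.0 0.0
    endloop
  endfacet
  facet normal 0.0000 1.0000 0.0000
    outer loop
      vertex 0.0 12.0 17.0
      vertex 13.0 12.0 17.0
      vertex 0.0 12.0 0.0
    endloop
  endfacet
  facet normal -1.0000 0.0000 0.0000
    outer loop
      vertex 0.0 12.0 17.0
      vertex 0.0 12.0 0.0
      vertex 0.0 0.0 0.0
    endloop
  endfacet
  facet normal -1.0000 0.0000 0.0000
    outer loop
      vertex 0.0 0.0 17.0
      vertex 0.0 12.0 17.0
      vertex 0.0 0.0 0.0
    endloop
  endfacet
  facet normal 1.0000 0.0000 0.0000
    outer loop
      vertex 13.0 0.0 0.0
      vertex 13.0 12.0 0.0
      vertex 13.0 12.0 17.0
    endloop
  endfacet
  facet normal 1.0000 0.0000 0.0000
    outer loop
      vertex 13.0 0.0 0.0
      vertex 13.0 12.0 17.0
      vertex 13.0 0.0 17.0
    endloop
  endfacet
endsolid part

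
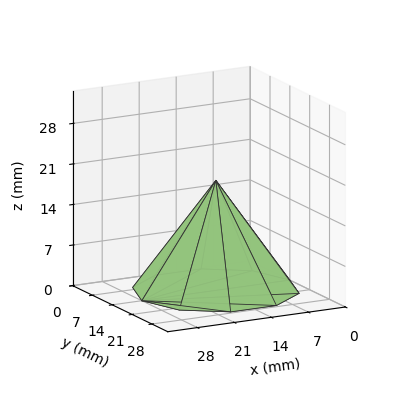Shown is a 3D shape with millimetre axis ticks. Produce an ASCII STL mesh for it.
Reading the render: the shape is a regular 10-sided pyramid, base circumscribed radius ≈ 14 mm, apex at z ≈ 19 mm (dimensions read to the nearest mm from the axis ticks). For the STL, each face is triangulated and given an outward normal.

solid part
  facet normal 0.0000 0.0000 -1.0000
    outer loop
      vertex 18.33 27.31 0.00
      vertex 25.33 22.23 0.00
      vertex 28.00 14.00 0.00
    endloop
  endfacet
  facet normal 0.0000 0.0000 -1.0000
    outer loop
      vertex 9.67 27.31 0.00
      vertex 18.33 27.31 0.00
      vertex 28.00 14.00 0.00
    endloop
  endfacet
  facet normal 0.0000 0.0000 -1.0000
    outer loop
      vertex 2.67 22.23 0.00
      vertex 9.67 27.31 0.00
      vertex 28.00 14.00 0.00
    endloop
  endfacet
  facet normal 0.0000 0.0000 -1.0000
    outer loop
      vertex 0.00 14.00 0.00
      vertex 2.67 22.23 0.00
      vertex 28.00 14.00 0.00
    endloop
  endfacet
  facet normal 0.0000 0.0000 -1.0000
    outer loop
      vertex 2.67 5.77 0.00
      vertex 0.00 14.00 0.00
      vertex 28.00 14.00 0.00
    endloop
  endfacet
  facet normal 0.0000 0.0000 -1.0000
    outer loop
      vertex 9.67 0.69 0.00
      vertex 2.67 5.77 0.00
      vertex 28.00 14.00 0.00
    endloop
  endfacet
  facet normal 0.0000 0.0000 -1.0000
    outer loop
      vertex 18.33 0.69 0.00
      vertex 9.67 0.69 0.00
      vertex 28.00 14.00 0.00
    endloop
  endfacet
  facet normal 0.0000 0.0000 -1.0000
    outer loop
      vertex 25.33 5.77 0.00
      vertex 18.33 0.69 0.00
      vertex 28.00 14.00 0.00
    endloop
  endfacet
  facet normal 0.7789 0.2527 0.5739
    outer loop
      vertex 28.00 14.00 0.00
      vertex 25.33 22.23 0.00
      vertex 14.00 14.00 19.00
    endloop
  endfacet
  facet normal 0.4810 0.6628 0.5739
    outer loop
      vertex 25.33 22.23 0.00
      vertex 18.33 27.31 0.00
      vertex 14.00 14.00 19.00
    endloop
  endfacet
  facet normal 0.0000 0.8190 0.5738
    outer loop
      vertex 18.33 27.31 0.00
      vertex 9.67 27.31 0.00
      vertex 14.00 14.00 19.00
    endloop
  endfacet
  facet normal -0.4810 0.6628 0.5739
    outer loop
      vertex 9.67 27.31 0.00
      vertex 2.67 22.23 0.00
      vertex 14.00 14.00 19.00
    endloop
  endfacet
  facet normal -0.7789 0.2527 0.5739
    outer loop
      vertex 2.67 22.23 0.00
      vertex 0.00 14.00 0.00
      vertex 14.00 14.00 19.00
    endloop
  endfacet
  facet normal -0.7789 -0.2527 0.5739
    outer loop
      vertex 0.00 14.00 0.00
      vertex 2.67 5.77 0.00
      vertex 14.00 14.00 19.00
    endloop
  endfacet
  facet normal -0.4810 -0.6628 0.5739
    outer loop
      vertex 2.67 5.77 0.00
      vertex 9.67 0.69 0.00
      vertex 14.00 14.00 19.00
    endloop
  endfacet
  facet normal 0.0000 -0.8190 0.5738
    outer loop
      vertex 9.67 0.69 0.00
      vertex 18.33 0.69 0.00
      vertex 14.00 14.00 19.00
    endloop
  endfacet
  facet normal 0.4810 -0.6628 0.5739
    outer loop
      vertex 18.33 0.69 0.00
      vertex 25.33 5.77 0.00
      vertex 14.00 14.00 19.00
    endloop
  endfacet
  facet normal 0.7789 -0.2527 0.5739
    outer loop
      vertex 25.33 5.77 0.00
      vertex 28.00 14.00 0.00
      vertex 14.00 14.00 19.00
    endloop
  endfacet
endsolid part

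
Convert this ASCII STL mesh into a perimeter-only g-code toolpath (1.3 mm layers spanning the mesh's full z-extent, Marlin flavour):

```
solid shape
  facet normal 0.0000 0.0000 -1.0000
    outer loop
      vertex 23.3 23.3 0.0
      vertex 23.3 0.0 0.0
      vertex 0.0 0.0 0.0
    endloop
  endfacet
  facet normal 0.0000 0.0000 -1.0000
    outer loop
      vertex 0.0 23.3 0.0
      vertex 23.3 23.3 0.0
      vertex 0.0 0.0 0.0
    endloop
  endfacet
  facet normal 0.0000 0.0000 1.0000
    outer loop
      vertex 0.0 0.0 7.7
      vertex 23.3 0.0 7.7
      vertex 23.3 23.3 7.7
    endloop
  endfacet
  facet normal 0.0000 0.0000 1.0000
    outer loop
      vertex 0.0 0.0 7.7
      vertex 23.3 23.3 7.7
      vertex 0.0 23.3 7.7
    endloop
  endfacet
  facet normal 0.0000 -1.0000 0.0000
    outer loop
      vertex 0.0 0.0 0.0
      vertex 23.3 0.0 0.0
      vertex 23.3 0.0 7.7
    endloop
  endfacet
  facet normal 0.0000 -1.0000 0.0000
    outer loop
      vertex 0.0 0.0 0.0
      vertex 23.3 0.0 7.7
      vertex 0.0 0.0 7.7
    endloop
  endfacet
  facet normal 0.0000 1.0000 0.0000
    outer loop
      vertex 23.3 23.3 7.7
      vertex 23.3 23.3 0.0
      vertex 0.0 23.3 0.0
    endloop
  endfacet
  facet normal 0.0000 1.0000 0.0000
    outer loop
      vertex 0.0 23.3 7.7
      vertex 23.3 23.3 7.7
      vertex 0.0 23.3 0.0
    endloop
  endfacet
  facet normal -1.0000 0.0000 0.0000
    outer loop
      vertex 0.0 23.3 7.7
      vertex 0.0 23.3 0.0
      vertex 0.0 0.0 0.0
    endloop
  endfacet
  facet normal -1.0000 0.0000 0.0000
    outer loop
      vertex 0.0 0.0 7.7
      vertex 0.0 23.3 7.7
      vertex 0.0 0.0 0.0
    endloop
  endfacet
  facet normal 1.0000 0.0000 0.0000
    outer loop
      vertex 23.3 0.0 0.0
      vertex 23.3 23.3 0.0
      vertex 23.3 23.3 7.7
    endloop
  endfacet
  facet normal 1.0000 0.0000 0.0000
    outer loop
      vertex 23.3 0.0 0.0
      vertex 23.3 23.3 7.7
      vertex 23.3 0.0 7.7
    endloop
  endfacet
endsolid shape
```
; perimeter-only toolpath
G21 ; units = mm
G90 ; absolute positioning
G28 ; home
; layer 1
G0 Z1.3
G0 X0.0 Y0.0
G1 X23.3 Y0.0
G1 X23.3 Y23.3
G1 X0.0 Y23.3
G1 X0.0 Y0.0
; layer 2
G0 Z2.6
G0 X0.0 Y0.0
G1 X23.3 Y0.0
G1 X23.3 Y23.3
G1 X0.0 Y23.3
G1 X0.0 Y0.0
; layer 3
G0 Z3.9
G0 X0.0 Y0.0
G1 X23.3 Y0.0
G1 X23.3 Y23.3
G1 X0.0 Y23.3
G1 X0.0 Y0.0
; layer 4
G0 Z5.1
G0 X0.0 Y0.0
G1 X23.3 Y0.0
G1 X23.3 Y23.3
G1 X0.0 Y23.3
G1 X0.0 Y0.0
; layer 5
G0 Z6.4
G0 X0.0 Y0.0
G1 X23.3 Y0.0
G1 X23.3 Y23.3
G1 X0.0 Y23.3
G1 X0.0 Y0.0
; layer 6
G0 Z7.7
G0 X0.0 Y0.0
G1 X23.3 Y0.0
G1 X23.3 Y23.3
G1 X0.0 Y23.3
G1 X0.0 Y0.0
M2 ; end

The solid is a rectangular box, roughly 23.3 × 23.3 mm footprint and 7.7 mm tall. Slicing at Δz = 1.3 mm — 6 equal slices spanning the solid's height, so layer i sits at z = i·h/6 — gives 6 non-empty perimeters. Each is a 4-segment closed polygon; G0 lifts to the layer z and rapids to the start vertex, then G1 traces the edges.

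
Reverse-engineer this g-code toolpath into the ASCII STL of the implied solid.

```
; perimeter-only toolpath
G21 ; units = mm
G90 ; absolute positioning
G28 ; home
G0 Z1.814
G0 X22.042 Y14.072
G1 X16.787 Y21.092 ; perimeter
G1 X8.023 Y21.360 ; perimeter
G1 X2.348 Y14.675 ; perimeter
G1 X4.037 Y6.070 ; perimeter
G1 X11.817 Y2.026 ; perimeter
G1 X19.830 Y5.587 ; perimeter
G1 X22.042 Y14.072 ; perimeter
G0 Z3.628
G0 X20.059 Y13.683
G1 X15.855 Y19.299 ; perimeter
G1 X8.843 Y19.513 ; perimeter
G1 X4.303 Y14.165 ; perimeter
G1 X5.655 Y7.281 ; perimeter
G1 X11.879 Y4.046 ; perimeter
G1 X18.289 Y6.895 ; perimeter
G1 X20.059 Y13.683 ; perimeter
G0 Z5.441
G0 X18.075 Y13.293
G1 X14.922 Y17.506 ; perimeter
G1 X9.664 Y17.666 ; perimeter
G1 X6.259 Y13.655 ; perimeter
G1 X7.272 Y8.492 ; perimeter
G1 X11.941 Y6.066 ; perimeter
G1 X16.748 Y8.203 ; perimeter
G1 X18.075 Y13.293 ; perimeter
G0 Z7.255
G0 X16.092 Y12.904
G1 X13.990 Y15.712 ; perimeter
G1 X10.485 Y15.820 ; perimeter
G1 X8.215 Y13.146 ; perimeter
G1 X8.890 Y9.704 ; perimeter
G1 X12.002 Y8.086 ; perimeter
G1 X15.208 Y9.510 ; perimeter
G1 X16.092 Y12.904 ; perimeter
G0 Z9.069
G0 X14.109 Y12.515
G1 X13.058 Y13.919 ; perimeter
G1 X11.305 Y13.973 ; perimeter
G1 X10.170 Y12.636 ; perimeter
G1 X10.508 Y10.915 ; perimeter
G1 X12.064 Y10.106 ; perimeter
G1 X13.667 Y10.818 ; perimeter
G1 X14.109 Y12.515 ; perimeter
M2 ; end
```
solid part
  facet normal 0.0000 0.0000 -1.0000
    outer loop
      vertex 7.202 23.207 0.000
      vertex 17.719 22.885 0.000
      vertex 24.025 14.461 0.000
    endloop
  endfacet
  facet normal 0.0000 0.0000 -1.0000
    outer loop
      vertex 0.392 15.185 0.000
      vertex 7.202 23.207 0.000
      vertex 24.025 14.461 0.000
    endloop
  endfacet
  facet normal 0.0000 0.0000 -1.0000
    outer loop
      vertex 2.419 4.859 0.000
      vertex 0.392 15.185 0.000
      vertex 24.025 14.461 0.000
    endloop
  endfacet
  facet normal 0.0000 0.0000 -1.0000
    outer loop
      vertex 11.755 0.006 0.000
      vertex 2.419 4.859 0.000
      vertex 24.025 14.461 0.000
    endloop
  endfacet
  facet normal 0.0000 0.0000 -1.0000
    outer loop
      vertex 21.371 4.279 0.000
      vertex 11.755 0.006 0.000
      vertex 24.025 14.461 0.000
    endloop
  endfacet
  facet normal 0.5650 0.4229 0.7085
    outer loop
      vertex 24.025 14.461 0.000
      vertex 17.719 22.885 0.000
      vertex 12.126 12.126 10.883
    endloop
  endfacet
  facet normal 0.0216 0.7054 0.7085
    outer loop
      vertex 17.719 22.885 0.000
      vertex 7.202 23.207 0.000
      vertex 12.126 12.126 10.883
    endloop
  endfacet
  facet normal -0.5380 0.4567 0.7085
    outer loop
      vertex 7.202 23.207 0.000
      vertex 0.392 15.185 0.000
      vertex 12.126 12.126 10.883
    endloop
  endfacet
  facet normal -0.6925 -0.1359 0.7085
    outer loop
      vertex 0.392 15.185 0.000
      vertex 2.419 4.859 0.000
      vertex 12.126 12.126 10.883
    endloop
  endfacet
  facet normal -0.3255 -0.6262 0.7085
    outer loop
      vertex 2.419 4.859 0.000
      vertex 11.755 0.006 0.000
      vertex 12.126 12.126 10.883
    endloop
  endfacet
  facet normal 0.2866 -0.6449 0.7085
    outer loop
      vertex 11.755 0.006 0.000
      vertex 21.371 4.279 0.000
      vertex 12.126 12.126 10.883
    endloop
  endfacet
  facet normal 0.6829 -0.1780 0.7085
    outer loop
      vertex 21.371 4.279 0.000
      vertex 24.025 14.461 0.000
      vertex 12.126 12.126 10.883
    endloop
  endfacet
endsolid part

The G0 Z moves step by Δz≈1.814 mm. The G1 loops shrink linearly with z, so the solid tapers from its base footprint up to z≈10.9. Closing with a flat bottom cap and the tapered top and triangulating gives 12 facets — a regular 7-sided pyramid, base circumscribed radius ≈ 12.1 mm, apex at z ≈ 10.9 mm.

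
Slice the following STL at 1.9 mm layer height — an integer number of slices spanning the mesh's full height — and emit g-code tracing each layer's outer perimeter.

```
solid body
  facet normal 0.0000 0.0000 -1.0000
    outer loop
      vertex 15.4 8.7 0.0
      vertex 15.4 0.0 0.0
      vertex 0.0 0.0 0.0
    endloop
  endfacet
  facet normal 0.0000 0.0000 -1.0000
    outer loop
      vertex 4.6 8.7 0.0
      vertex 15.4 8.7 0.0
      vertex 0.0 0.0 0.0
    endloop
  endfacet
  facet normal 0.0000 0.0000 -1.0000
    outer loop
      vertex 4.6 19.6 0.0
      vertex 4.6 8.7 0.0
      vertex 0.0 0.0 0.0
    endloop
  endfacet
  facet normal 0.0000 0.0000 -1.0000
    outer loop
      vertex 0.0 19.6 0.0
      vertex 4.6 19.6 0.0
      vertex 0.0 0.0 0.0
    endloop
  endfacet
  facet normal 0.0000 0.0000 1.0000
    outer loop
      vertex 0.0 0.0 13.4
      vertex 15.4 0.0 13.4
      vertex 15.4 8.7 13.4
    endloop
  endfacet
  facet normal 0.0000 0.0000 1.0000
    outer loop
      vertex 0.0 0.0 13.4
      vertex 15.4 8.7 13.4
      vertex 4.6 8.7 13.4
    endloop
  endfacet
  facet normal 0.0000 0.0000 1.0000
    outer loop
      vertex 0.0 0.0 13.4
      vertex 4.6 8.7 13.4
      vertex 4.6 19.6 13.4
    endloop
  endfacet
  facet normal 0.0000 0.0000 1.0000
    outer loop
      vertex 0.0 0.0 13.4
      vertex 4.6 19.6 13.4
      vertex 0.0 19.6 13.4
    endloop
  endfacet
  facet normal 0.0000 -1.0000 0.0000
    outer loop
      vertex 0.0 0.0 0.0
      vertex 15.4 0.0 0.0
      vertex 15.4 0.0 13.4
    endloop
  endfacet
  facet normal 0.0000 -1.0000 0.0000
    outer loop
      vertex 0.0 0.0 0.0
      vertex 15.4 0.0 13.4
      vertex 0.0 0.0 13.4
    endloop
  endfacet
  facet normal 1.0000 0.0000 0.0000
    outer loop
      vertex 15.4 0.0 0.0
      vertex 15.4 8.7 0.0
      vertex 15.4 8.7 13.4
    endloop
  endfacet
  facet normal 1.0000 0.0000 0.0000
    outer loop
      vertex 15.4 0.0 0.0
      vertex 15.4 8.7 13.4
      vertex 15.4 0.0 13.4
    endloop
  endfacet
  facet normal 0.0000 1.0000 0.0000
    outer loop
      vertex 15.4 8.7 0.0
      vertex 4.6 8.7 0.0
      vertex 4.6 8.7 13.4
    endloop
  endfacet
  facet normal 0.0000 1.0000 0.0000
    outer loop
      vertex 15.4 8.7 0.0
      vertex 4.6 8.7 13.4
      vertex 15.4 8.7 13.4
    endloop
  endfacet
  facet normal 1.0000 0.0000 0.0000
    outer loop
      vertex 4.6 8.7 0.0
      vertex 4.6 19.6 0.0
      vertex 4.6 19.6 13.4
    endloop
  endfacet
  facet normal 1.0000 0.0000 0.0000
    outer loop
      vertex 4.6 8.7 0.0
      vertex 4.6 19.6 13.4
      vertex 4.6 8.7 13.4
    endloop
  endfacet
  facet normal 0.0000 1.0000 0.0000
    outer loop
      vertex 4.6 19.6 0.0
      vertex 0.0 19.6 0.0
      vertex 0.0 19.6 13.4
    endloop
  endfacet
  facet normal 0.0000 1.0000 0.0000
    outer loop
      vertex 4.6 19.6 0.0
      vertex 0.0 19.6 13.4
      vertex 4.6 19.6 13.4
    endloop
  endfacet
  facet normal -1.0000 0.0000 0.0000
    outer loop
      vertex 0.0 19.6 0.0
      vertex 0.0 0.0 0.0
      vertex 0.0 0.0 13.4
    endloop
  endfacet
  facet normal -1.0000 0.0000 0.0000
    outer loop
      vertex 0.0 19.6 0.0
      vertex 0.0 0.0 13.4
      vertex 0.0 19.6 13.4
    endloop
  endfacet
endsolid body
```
; perimeter-only toolpath
G21 ; units = mm
G90 ; absolute positioning
G28 ; home
; layer 1
G0 Z1.9
G0 X0.0 Y0.0
G1 X15.4 Y0.0
G1 X15.4 Y8.7
G1 X4.6 Y8.7
G1 X4.6 Y19.6
G1 X0.0 Y19.6
G1 X0.0 Y0.0
; layer 2
G0 Z3.8
G0 X0.0 Y0.0
G1 X15.4 Y0.0
G1 X15.4 Y8.7
G1 X4.6 Y8.7
G1 X4.6 Y19.6
G1 X0.0 Y19.6
G1 X0.0 Y0.0
; layer 3
G0 Z5.7
G0 X0.0 Y0.0
G1 X15.4 Y0.0
G1 X15.4 Y8.7
G1 X4.6 Y8.7
G1 X4.6 Y19.6
G1 X0.0 Y19.6
G1 X0.0 Y0.0
; layer 4
G0 Z7.7
G0 X0.0 Y0.0
G1 X15.4 Y0.0
G1 X15.4 Y8.7
G1 X4.6 Y8.7
G1 X4.6 Y19.6
G1 X0.0 Y19.6
G1 X0.0 Y0.0
; layer 5
G0 Z9.6
G0 X0.0 Y0.0
G1 X15.4 Y0.0
G1 X15.4 Y8.7
G1 X4.6 Y8.7
G1 X4.6 Y19.6
G1 X0.0 Y19.6
G1 X0.0 Y0.0
; layer 6
G0 Z11.5
G0 X0.0 Y0.0
G1 X15.4 Y0.0
G1 X15.4 Y8.7
G1 X4.6 Y8.7
G1 X4.6 Y19.6
G1 X0.0 Y19.6
G1 X0.0 Y0.0
; layer 7
G0 Z13.4
G0 X0.0 Y0.0
G1 X15.4 Y0.0
G1 X15.4 Y8.7
G1 X4.6 Y8.7
G1 X4.6 Y19.6
G1 X0.0 Y19.6
G1 X0.0 Y0.0
M2 ; end

The solid is an L-shaped prism: outer 15.4 × 19.6 mm, arm thicknesses ≈ 8.7 mm (horizontal) and 4.6 mm (vertical), extruded 13.4 mm in z. Slicing at Δz = 1.9 mm — 7 equal slices spanning the solid's height, so layer i sits at z = i·h/7 — gives 7 non-empty perimeters. Each is a 6-segment closed polygon; G0 lifts to the layer z and rapids to the start vertex, then G1 traces the edges.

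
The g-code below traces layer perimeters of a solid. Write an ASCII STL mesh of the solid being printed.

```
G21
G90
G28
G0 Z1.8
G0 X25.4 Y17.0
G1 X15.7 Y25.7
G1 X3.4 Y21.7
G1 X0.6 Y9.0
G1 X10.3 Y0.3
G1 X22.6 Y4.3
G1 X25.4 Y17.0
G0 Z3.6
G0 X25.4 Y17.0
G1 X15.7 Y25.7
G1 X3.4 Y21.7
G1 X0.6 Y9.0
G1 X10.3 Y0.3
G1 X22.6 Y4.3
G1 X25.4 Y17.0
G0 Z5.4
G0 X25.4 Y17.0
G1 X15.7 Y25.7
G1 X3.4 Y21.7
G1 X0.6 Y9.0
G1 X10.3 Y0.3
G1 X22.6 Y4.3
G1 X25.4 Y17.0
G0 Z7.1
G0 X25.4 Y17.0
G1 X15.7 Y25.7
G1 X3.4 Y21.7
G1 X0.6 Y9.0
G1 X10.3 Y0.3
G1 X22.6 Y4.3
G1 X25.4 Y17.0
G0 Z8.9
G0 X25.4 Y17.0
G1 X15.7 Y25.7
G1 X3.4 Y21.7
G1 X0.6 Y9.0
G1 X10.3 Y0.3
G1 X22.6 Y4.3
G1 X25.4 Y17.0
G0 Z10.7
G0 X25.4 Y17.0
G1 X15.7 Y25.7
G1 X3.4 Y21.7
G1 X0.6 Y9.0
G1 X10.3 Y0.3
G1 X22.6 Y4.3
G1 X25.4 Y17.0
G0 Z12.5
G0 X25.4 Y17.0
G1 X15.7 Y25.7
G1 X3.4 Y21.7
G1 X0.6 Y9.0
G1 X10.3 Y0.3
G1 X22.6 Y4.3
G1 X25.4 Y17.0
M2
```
solid part
  facet normal 0.0000 0.0000 -1.0000
    outer loop
      vertex 3.4 21.7 0.0
      vertex 15.7 25.7 0.0
      vertex 25.4 17.0 0.0
    endloop
  endfacet
  facet normal 0.0000 0.0000 -1.0000
    outer loop
      vertex 0.6 9.0 0.0
      vertex 3.4 21.7 0.0
      vertex 25.4 17.0 0.0
    endloop
  endfacet
  facet normal 0.0000 0.0000 -1.0000
    outer loop
      vertex 10.3 0.3 0.0
      vertex 0.6 9.0 0.0
      vertex 25.4 17.0 0.0
    endloop
  endfacet
  facet normal 0.0000 0.0000 -1.0000
    outer loop
      vertex 22.6 4.3 0.0
      vertex 10.3 0.3 0.0
      vertex 25.4 17.0 0.0
    endloop
  endfacet
  facet normal 0.0000 0.0000 1.0000
    outer loop
      vertex 25.4 17.0 12.5
      vertex 15.7 25.7 12.5
      vertex 3.4 21.7 12.5
    endloop
  endfacet
  facet normal 0.0000 0.0000 1.0000
    outer loop
      vertex 25.4 17.0 12.5
      vertex 3.4 21.7 12.5
      vertex 0.6 9.0 12.5
    endloop
  endfacet
  facet normal 0.0000 0.0000 1.0000
    outer loop
      vertex 25.4 17.0 12.5
      vertex 0.6 9.0 12.5
      vertex 10.3 0.3 12.5
    endloop
  endfacet
  facet normal 0.0000 0.0000 1.0000
    outer loop
      vertex 25.4 17.0 12.5
      vertex 10.3 0.3 12.5
      vertex 22.6 4.3 12.5
    endloop
  endfacet
  facet normal 0.6677 0.7444 0.0000
    outer loop
      vertex 25.4 17.0 0.0
      vertex 15.7 25.7 0.0
      vertex 15.7 25.7 12.5
    endloop
  endfacet
  facet normal 0.6677 0.7444 0.0000
    outer loop
      vertex 25.4 17.0 0.0
      vertex 15.7 25.7 12.5
      vertex 25.4 17.0 12.5
    endloop
  endfacet
  facet normal -0.3093 0.9510 0.0000
    outer loop
      vertex 15.7 25.7 0.0
      vertex 3.4 21.7 0.0
      vertex 3.4 21.7 12.5
    endloop
  endfacet
  facet normal -0.3093 0.9510 0.0000
    outer loop
      vertex 15.7 25.7 0.0
      vertex 3.4 21.7 12.5
      vertex 15.7 25.7 12.5
    endloop
  endfacet
  facet normal -0.9765 0.2153 0.0000
    outer loop
      vertex 3.4 21.7 0.0
      vertex 0.6 9.0 0.0
      vertex 0.6 9.0 12.5
    endloop
  endfacet
  facet normal -0.9765 0.2153 0.0000
    outer loop
      vertex 3.4 21.7 0.0
      vertex 0.6 9.0 12.5
      vertex 3.4 21.7 12.5
    endloop
  endfacet
  facet normal -0.6677 -0.7444 0.0000
    outer loop
      vertex 0.6 9.0 0.0
      vertex 10.3 0.3 0.0
      vertex 10.3 0.3 12.5
    endloop
  endfacet
  facet normal -0.6677 -0.7444 0.0000
    outer loop
      vertex 0.6 9.0 0.0
      vertex 10.3 0.3 12.5
      vertex 0.6 9.0 12.5
    endloop
  endfacet
  facet normal 0.3093 -0.9510 0.0000
    outer loop
      vertex 10.3 0.3 0.0
      vertex 22.6 4.3 0.0
      vertex 22.6 4.3 12.5
    endloop
  endfacet
  facet normal 0.3093 -0.9510 0.0000
    outer loop
      vertex 10.3 0.3 0.0
      vertex 22.6 4.3 12.5
      vertex 10.3 0.3 12.5
    endloop
  endfacet
  facet normal 0.9765 -0.2153 0.0000
    outer loop
      vertex 22.6 4.3 0.0
      vertex 25.4 17.0 0.0
      vertex 25.4 17.0 12.5
    endloop
  endfacet
  facet normal 0.9765 -0.2153 0.0000
    outer loop
      vertex 22.6 4.3 0.0
      vertex 25.4 17.0 12.5
      vertex 22.6 4.3 12.5
    endloop
  endfacet
endsolid part

The G0 Z moves step by Δz≈1.8 mm. Every layer's G1 loop is the same polygon, so the solid is a straight extrusion of it from z=0 to z≈12.5. Closing with flat bottom and top caps and triangulating gives 20 facets — a regular 6-sided prism (a cylinder approximated with 6 flat sides), circumscribed radius ≈ 13 mm, height ≈ 12.5 mm.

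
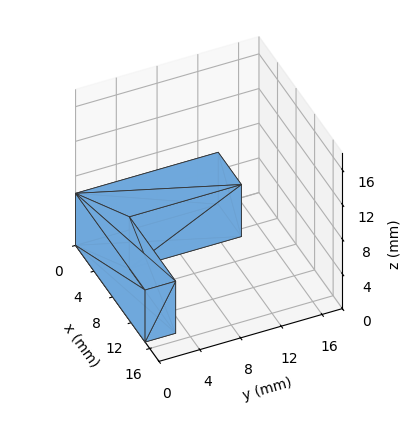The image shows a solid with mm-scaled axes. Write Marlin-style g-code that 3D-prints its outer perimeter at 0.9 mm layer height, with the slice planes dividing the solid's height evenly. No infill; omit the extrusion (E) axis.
Reading the render: the shape is an L-shaped prism: outer 15 × 14 mm, arm thicknesses ≈ 3 mm (horizontal) and 5 mm (vertical), extruded 6 mm in z (dimensions read to the nearest mm from the axis ticks). For the g-code, the solid's height is divided into equal slices at the stated Δz and each level perimeter traced with G1 moves after a G0 lift.

; perimeter-only toolpath
G21 ; units = mm
G90 ; absolute positioning
G28 ; home
; layer 1
G0 Z0.9
G0 X0.0 Y0.0
G1 X15.0 Y0.0
G1 X15.0 Y3.0
G1 X5.0 Y3.0
G1 X5.0 Y14.0
G1 X0.0 Y14.0
G1 X0.0 Y0.0
; layer 2
G0 Z1.7
G0 X0.0 Y0.0
G1 X15.0 Y0.0
G1 X15.0 Y3.0
G1 X5.0 Y3.0
G1 X5.0 Y14.0
G1 X0.0 Y14.0
G1 X0.0 Y0.0
; layer 3
G0 Z2.6
G0 X0.0 Y0.0
G1 X15.0 Y0.0
G1 X15.0 Y3.0
G1 X5.0 Y3.0
G1 X5.0 Y14.0
G1 X0.0 Y14.0
G1 X0.0 Y0.0
; layer 4
G0 Z3.4
G0 X0.0 Y0.0
G1 X15.0 Y0.0
G1 X15.0 Y3.0
G1 X5.0 Y3.0
G1 X5.0 Y14.0
G1 X0.0 Y14.0
G1 X0.0 Y0.0
; layer 5
G0 Z4.3
G0 X0.0 Y0.0
G1 X15.0 Y0.0
G1 X15.0 Y3.0
G1 X5.0 Y3.0
G1 X5.0 Y14.0
G1 X0.0 Y14.0
G1 X0.0 Y0.0
; layer 6
G0 Z5.1
G0 X0.0 Y0.0
G1 X15.0 Y0.0
G1 X15.0 Y3.0
G1 X5.0 Y3.0
G1 X5.0 Y14.0
G1 X0.0 Y14.0
G1 X0.0 Y0.0
; layer 7
G0 Z6.0
G0 X0.0 Y0.0
G1 X15.0 Y0.0
G1 X15.0 Y3.0
G1 X5.0 Y3.0
G1 X5.0 Y14.0
G1 X0.0 Y14.0
G1 X0.0 Y0.0
M2 ; end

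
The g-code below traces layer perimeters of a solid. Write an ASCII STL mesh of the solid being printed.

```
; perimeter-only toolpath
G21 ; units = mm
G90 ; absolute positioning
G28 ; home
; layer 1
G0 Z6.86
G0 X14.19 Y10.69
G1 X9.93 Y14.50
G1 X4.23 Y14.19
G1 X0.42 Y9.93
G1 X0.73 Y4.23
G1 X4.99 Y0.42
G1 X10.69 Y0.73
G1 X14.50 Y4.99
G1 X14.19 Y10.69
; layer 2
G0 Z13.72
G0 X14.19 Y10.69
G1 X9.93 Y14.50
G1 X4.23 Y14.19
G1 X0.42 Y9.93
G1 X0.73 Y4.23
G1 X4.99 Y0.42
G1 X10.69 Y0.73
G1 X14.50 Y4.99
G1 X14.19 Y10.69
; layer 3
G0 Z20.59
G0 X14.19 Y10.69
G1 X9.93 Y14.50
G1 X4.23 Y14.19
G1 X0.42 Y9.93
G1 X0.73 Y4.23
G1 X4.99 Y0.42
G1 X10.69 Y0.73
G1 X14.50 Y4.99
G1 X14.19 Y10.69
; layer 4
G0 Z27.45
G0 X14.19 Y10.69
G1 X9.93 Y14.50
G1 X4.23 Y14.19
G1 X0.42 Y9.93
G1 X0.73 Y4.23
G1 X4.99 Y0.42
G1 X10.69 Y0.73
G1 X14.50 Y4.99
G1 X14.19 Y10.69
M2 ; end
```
solid part
  facet normal 0.0000 0.0000 -1.0000
    outer loop
      vertex 4.23 14.19 0.00
      vertex 9.93 14.50 0.00
      vertex 14.19 10.69 0.00
    endloop
  endfacet
  facet normal 0.0000 0.0000 -1.0000
    outer loop
      vertex 0.42 9.93 0.00
      vertex 4.23 14.19 0.00
      vertex 14.19 10.69 0.00
    endloop
  endfacet
  facet normal 0.0000 0.0000 -1.0000
    outer loop
      vertex 0.73 4.23 0.00
      vertex 0.42 9.93 0.00
      vertex 14.19 10.69 0.00
    endloop
  endfacet
  facet normal 0.0000 0.0000 -1.0000
    outer loop
      vertex 4.99 0.42 0.00
      vertex 0.73 4.23 0.00
      vertex 14.19 10.69 0.00
    endloop
  endfacet
  facet normal 0.0000 0.0000 -1.0000
    outer loop
      vertex 10.69 0.73 0.00
      vertex 4.99 0.42 0.00
      vertex 14.19 10.69 0.00
    endloop
  endfacet
  facet normal 0.0000 0.0000 -1.0000
    outer loop
      vertex 14.50 4.99 0.00
      vertex 10.69 0.73 0.00
      vertex 14.19 10.69 0.00
    endloop
  endfacet
  facet normal 0.0000 0.0000 1.0000
    outer loop
      vertex 14.19 10.69 27.45
      vertex 9.93 14.50 27.45
      vertex 4.23 14.19 27.45
    endloop
  endfacet
  facet normal 0.0000 0.0000 1.0000
    outer loop
      vertex 14.19 10.69 27.45
      vertex 4.23 14.19 27.45
      vertex 0.42 9.93 27.45
    endloop
  endfacet
  facet normal 0.0000 0.0000 1.0000
    outer loop
      vertex 14.19 10.69 27.45
      vertex 0.42 9.93 27.45
      vertex 0.73 4.23 27.45
    endloop
  endfacet
  facet normal 0.0000 0.0000 1.0000
    outer loop
      vertex 14.19 10.69 27.45
      vertex 0.73 4.23 27.45
      vertex 4.99 0.42 27.45
    endloop
  endfacet
  facet normal 0.0000 0.0000 1.0000
    outer loop
      vertex 14.19 10.69 27.45
      vertex 4.99 0.42 27.45
      vertex 10.69 0.73 27.45
    endloop
  endfacet
  facet normal 0.0000 0.0000 1.0000
    outer loop
      vertex 14.19 10.69 27.45
      vertex 10.69 0.73 27.45
      vertex 14.50 4.99 27.45
    endloop
  endfacet
  facet normal 0.6666 0.7454 0.0000
    outer loop
      vertex 14.19 10.69 0.00
      vertex 9.93 14.50 0.00
      vertex 9.93 14.50 27.45
    endloop
  endfacet
  facet normal 0.6666 0.7454 0.0000
    outer loop
      vertex 14.19 10.69 0.00
      vertex 9.93 14.50 27.45
      vertex 14.19 10.69 27.45
    endloop
  endfacet
  facet normal -0.0543 0.9985 0.0000
    outer loop
      vertex 9.93 14.50 0.00
      vertex 4.23 14.19 0.00
      vertex 4.23 14.19 27.45
    endloop
  endfacet
  facet normal -0.0543 0.9985 0.0000
    outer loop
      vertex 9.93 14.50 0.00
      vertex 4.23 14.19 27.45
      vertex 9.93 14.50 27.45
    endloop
  endfacet
  facet normal -0.7454 0.6666 0.0000
    outer loop
      vertex 4.23 14.19 0.00
      vertex 0.42 9.93 0.00
      vertex 0.42 9.93 27.45
    endloop
  endfacet
  facet normal -0.7454 0.6666 0.0000
    outer loop
      vertex 4.23 14.19 0.00
      vertex 0.42 9.93 27.45
      vertex 4.23 14.19 27.45
    endloop
  endfacet
  facet normal -0.9985 -0.0543 0.0000
    outer loop
      vertex 0.42 9.93 0.00
      vertex 0.73 4.23 0.00
      vertex 0.73 4.23 27.45
    endloop
  endfacet
  facet normal -0.9985 -0.0543 0.0000
    outer loop
      vertex 0.42 9.93 0.00
      vertex 0.73 4.23 27.45
      vertex 0.42 9.93 27.45
    endloop
  endfacet
  facet normal -0.6666 -0.7454 0.0000
    outer loop
      vertex 0.73 4.23 0.00
      vertex 4.99 0.42 0.00
      vertex 4.99 0.42 27.45
    endloop
  endfacet
  facet normal -0.6666 -0.7454 0.0000
    outer loop
      vertex 0.73 4.23 0.00
      vertex 4.99 0.42 27.45
      vertex 0.73 4.23 27.45
    endloop
  endfacet
  facet normal 0.0543 -0.9985 0.0000
    outer loop
      vertex 4.99 0.42 0.00
      vertex 10.69 0.73 0.00
      vertex 10.69 0.73 27.45
    endloop
  endfacet
  facet normal 0.0543 -0.9985 0.0000
    outer loop
      vertex 4.99 0.42 0.00
      vertex 10.69 0.73 27.45
      vertex 4.99 0.42 27.45
    endloop
  endfacet
  facet normal 0.7454 -0.6666 0.0000
    outer loop
      vertex 10.69 0.73 0.00
      vertex 14.50 4.99 0.00
      vertex 14.50 4.99 27.45
    endloop
  endfacet
  facet normal 0.7454 -0.6666 0.0000
    outer loop
      vertex 10.69 0.73 0.00
      vertex 14.50 4.99 27.45
      vertex 10.69 0.73 27.45
    endloop
  endfacet
  facet normal 0.9985 0.0543 0.0000
    outer loop
      vertex 14.50 4.99 0.00
      vertex 14.19 10.69 0.00
      vertex 14.19 10.69 27.45
    endloop
  endfacet
  facet normal 0.9985 0.0543 0.0000
    outer loop
      vertex 14.50 4.99 0.00
      vertex 14.19 10.69 27.45
      vertex 14.50 4.99 27.45
    endloop
  endfacet
endsolid part

The G0 Z moves step by Δz≈6.86 mm. Every layer's G1 loop is the same polygon, so the solid is a straight extrusion of it from z=0 to z≈27.4. Closing with flat bottom and top caps and triangulating gives 28 facets — a regular 8-sided prism (a cylinder approximated with 8 flat sides), circumscribed radius ≈ 7.46 mm, height ≈ 27.4 mm.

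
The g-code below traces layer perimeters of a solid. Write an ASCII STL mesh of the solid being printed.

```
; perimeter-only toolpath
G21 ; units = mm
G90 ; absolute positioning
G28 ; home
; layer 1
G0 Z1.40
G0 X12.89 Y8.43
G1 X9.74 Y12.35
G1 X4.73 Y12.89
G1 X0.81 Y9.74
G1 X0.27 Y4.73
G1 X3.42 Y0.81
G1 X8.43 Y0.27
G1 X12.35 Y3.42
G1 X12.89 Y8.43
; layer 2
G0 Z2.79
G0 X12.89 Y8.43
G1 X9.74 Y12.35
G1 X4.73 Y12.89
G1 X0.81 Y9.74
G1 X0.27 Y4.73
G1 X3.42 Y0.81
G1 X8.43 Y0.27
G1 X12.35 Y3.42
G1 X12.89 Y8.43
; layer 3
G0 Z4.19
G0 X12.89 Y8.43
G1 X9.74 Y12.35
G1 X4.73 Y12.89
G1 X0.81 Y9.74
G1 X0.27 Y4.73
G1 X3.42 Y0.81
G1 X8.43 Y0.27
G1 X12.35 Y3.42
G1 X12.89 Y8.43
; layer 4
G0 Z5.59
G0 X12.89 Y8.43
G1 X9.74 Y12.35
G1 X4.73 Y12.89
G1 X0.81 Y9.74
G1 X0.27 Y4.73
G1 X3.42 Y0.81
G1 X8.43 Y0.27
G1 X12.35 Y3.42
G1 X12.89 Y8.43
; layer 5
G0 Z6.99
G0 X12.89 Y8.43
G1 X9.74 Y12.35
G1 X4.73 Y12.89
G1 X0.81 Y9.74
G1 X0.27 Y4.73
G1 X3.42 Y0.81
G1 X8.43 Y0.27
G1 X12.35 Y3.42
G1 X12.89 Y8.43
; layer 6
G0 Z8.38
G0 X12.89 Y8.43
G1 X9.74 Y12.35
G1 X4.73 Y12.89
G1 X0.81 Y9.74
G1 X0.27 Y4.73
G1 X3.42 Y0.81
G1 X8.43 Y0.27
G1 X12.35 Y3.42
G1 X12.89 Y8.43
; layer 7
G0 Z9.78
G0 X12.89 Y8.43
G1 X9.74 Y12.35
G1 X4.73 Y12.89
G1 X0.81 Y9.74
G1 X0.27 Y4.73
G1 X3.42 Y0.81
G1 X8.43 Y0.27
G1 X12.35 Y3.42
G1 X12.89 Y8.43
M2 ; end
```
solid part
  facet normal 0.0000 0.0000 -1.0000
    outer loop
      vertex 4.73 12.89 0.00
      vertex 9.74 12.35 0.00
      vertex 12.89 8.43 0.00
    endloop
  endfacet
  facet normal 0.0000 0.0000 -1.0000
    outer loop
      vertex 0.81 9.74 0.00
      vertex 4.73 12.89 0.00
      vertex 12.89 8.43 0.00
    endloop
  endfacet
  facet normal 0.0000 0.0000 -1.0000
    outer loop
      vertex 0.27 4.73 0.00
      vertex 0.81 9.74 0.00
      vertex 12.89 8.43 0.00
    endloop
  endfacet
  facet normal 0.0000 0.0000 -1.0000
    outer loop
      vertex 3.42 0.81 0.00
      vertex 0.27 4.73 0.00
      vertex 12.89 8.43 0.00
    endloop
  endfacet
  facet normal 0.0000 0.0000 -1.0000
    outer loop
      vertex 8.43 0.27 0.00
      vertex 3.42 0.81 0.00
      vertex 12.89 8.43 0.00
    endloop
  endfacet
  facet normal 0.0000 0.0000 -1.0000
    outer loop
      vertex 12.35 3.42 0.00
      vertex 8.43 0.27 0.00
      vertex 12.89 8.43 0.00
    endloop
  endfacet
  facet normal 0.0000 0.0000 1.0000
    outer loop
      vertex 12.89 8.43 9.78
      vertex 9.74 12.35 9.78
      vertex 4.73 12.89 9.78
    endloop
  endfacet
  facet normal 0.0000 0.0000 1.0000
    outer loop
      vertex 12.89 8.43 9.78
      vertex 4.73 12.89 9.78
      vertex 0.81 9.74 9.78
    endloop
  endfacet
  facet normal 0.0000 0.0000 1.0000
    outer loop
      vertex 12.89 8.43 9.78
      vertex 0.81 9.74 9.78
      vertex 0.27 4.73 9.78
    endloop
  endfacet
  facet normal 0.0000 0.0000 1.0000
    outer loop
      vertex 12.89 8.43 9.78
      vertex 0.27 4.73 9.78
      vertex 3.42 0.81 9.78
    endloop
  endfacet
  facet normal 0.0000 0.0000 1.0000
    outer loop
      vertex 12.89 8.43 9.78
      vertex 3.42 0.81 9.78
      vertex 8.43 0.27 9.78
    endloop
  endfacet
  facet normal 0.0000 0.0000 1.0000
    outer loop
      vertex 12.89 8.43 9.78
      vertex 8.43 0.27 9.78
      vertex 12.35 3.42 9.78
    endloop
  endfacet
  facet normal 0.7795 0.6264 0.0000
    outer loop
      vertex 12.89 8.43 0.00
      vertex 9.74 12.35 0.00
      vertex 9.74 12.35 9.78
    endloop
  endfacet
  facet normal 0.7795 0.6264 0.0000
    outer loop
      vertex 12.89 8.43 0.00
      vertex 9.74 12.35 9.78
      vertex 12.89 8.43 9.78
    endloop
  endfacet
  facet normal 0.1072 0.9942 0.0000
    outer loop
      vertex 9.74 12.35 0.00
      vertex 4.73 12.89 0.00
      vertex 4.73 12.89 9.78
    endloop
  endfacet
  facet normal 0.1072 0.9942 0.0000
    outer loop
      vertex 9.74 12.35 0.00
      vertex 4.73 12.89 9.78
      vertex 9.74 12.35 9.78
    endloop
  endfacet
  facet normal -0.6264 0.7795 0.0000
    outer loop
      vertex 4.73 12.89 0.00
      vertex 0.81 9.74 0.00
      vertex 0.81 9.74 9.78
    endloop
  endfacet
  facet normal -0.6264 0.7795 0.0000
    outer loop
      vertex 4.73 12.89 0.00
      vertex 0.81 9.74 9.78
      vertex 4.73 12.89 9.78
    endloop
  endfacet
  facet normal -0.9942 0.1072 0.0000
    outer loop
      vertex 0.81 9.74 0.00
      vertex 0.27 4.73 0.00
      vertex 0.27 4.73 9.78
    endloop
  endfacet
  facet normal -0.9942 0.1072 0.0000
    outer loop
      vertex 0.81 9.74 0.00
      vertex 0.27 4.73 9.78
      vertex 0.81 9.74 9.78
    endloop
  endfacet
  facet normal -0.7795 -0.6264 0.0000
    outer loop
      vertex 0.27 4.73 0.00
      vertex 3.42 0.81 0.00
      vertex 3.42 0.81 9.78
    endloop
  endfacet
  facet normal -0.7795 -0.6264 0.0000
    outer loop
      vertex 0.27 4.73 0.00
      vertex 3.42 0.81 9.78
      vertex 0.27 4.73 9.78
    endloop
  endfacet
  facet normal -0.1072 -0.9942 0.0000
    outer loop
      vertex 3.42 0.81 0.00
      vertex 8.43 0.27 0.00
      vertex 8.43 0.27 9.78
    endloop
  endfacet
  facet normal -0.1072 -0.9942 0.0000
    outer loop
      vertex 3.42 0.81 0.00
      vertex 8.43 0.27 9.78
      vertex 3.42 0.81 9.78
    endloop
  endfacet
  facet normal 0.6264 -0.7795 0.0000
    outer loop
      vertex 8.43 0.27 0.00
      vertex 12.35 3.42 0.00
      vertex 12.35 3.42 9.78
    endloop
  endfacet
  facet normal 0.6264 -0.7795 0.0000
    outer loop
      vertex 8.43 0.27 0.00
      vertex 12.35 3.42 9.78
      vertex 8.43 0.27 9.78
    endloop
  endfacet
  facet normal 0.9942 -0.1072 0.0000
    outer loop
      vertex 12.35 3.42 0.00
      vertex 12.89 8.43 0.00
      vertex 12.89 8.43 9.78
    endloop
  endfacet
  facet normal 0.9942 -0.1072 0.0000
    outer loop
      vertex 12.35 3.42 0.00
      vertex 12.89 8.43 9.78
      vertex 12.35 3.42 9.78
    endloop
  endfacet
endsolid part

The G0 Z moves step by Δz≈1.40 mm. Every layer's G1 loop is the same polygon, so the solid is a straight extrusion of it from z=0 to z≈9.78. Closing with flat bottom and top caps and triangulating gives 28 facets — a regular 8-sided prism (a cylinder approximated with 8 flat sides), circumscribed radius ≈ 6.58 mm, height ≈ 9.78 mm.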